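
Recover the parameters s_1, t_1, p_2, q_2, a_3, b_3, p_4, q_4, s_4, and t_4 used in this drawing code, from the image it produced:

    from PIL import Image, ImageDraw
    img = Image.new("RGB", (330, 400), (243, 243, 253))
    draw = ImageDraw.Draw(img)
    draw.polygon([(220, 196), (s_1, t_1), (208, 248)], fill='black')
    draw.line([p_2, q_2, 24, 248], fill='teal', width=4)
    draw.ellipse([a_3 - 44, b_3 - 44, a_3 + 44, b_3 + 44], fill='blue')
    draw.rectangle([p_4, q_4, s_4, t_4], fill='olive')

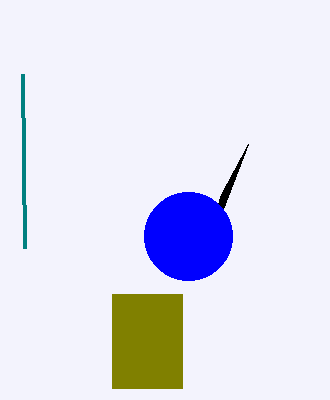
s_1 = 248; t_1 = 144; p_2 = 22; q_2 = 74; a_3 = 188; b_3 = 236; p_4 = 112; q_4 = 294; s_4 = 182; t_4 = 388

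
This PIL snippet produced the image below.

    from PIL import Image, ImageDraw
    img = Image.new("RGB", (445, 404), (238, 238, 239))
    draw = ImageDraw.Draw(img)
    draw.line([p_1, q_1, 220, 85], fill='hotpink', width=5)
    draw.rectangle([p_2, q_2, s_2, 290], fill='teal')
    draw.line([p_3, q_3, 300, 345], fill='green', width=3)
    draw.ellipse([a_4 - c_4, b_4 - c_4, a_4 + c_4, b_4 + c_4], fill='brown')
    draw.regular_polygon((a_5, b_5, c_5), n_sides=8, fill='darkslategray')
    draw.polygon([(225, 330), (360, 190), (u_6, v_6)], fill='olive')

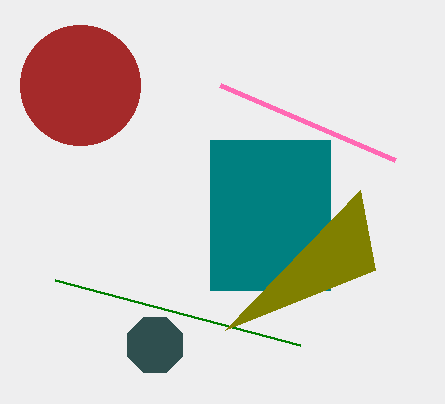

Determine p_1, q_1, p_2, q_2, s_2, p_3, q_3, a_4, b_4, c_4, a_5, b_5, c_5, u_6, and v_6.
p_1 = 395, q_1 = 160, p_2 = 210, q_2 = 140, s_2 = 330, p_3 = 55, q_3 = 280, a_4 = 80, b_4 = 85, c_4 = 60, a_5 = 155, b_5 = 345, c_5 = 30, u_6 = 375, v_6 = 270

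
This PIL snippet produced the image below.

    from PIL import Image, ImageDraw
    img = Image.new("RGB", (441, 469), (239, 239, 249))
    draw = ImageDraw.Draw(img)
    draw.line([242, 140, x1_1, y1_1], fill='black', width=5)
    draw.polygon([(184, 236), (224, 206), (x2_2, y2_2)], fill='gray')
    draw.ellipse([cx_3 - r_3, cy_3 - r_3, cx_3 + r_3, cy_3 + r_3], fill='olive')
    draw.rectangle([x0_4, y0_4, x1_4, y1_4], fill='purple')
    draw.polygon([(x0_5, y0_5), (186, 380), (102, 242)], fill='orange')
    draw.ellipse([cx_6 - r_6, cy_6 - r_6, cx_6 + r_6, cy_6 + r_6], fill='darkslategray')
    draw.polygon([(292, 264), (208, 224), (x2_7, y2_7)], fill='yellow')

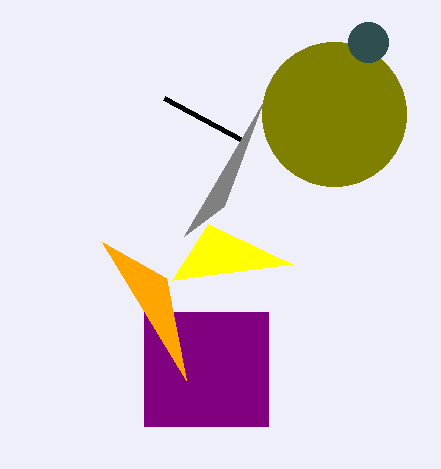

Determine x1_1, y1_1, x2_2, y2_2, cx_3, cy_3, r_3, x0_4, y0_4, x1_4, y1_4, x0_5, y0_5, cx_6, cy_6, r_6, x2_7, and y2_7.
x1_1 = 164
y1_1 = 98
x2_2 = 262
y2_2 = 104
cx_3 = 334
cy_3 = 114
r_3 = 72
x0_4 = 144
y0_4 = 312
x1_4 = 268
y1_4 = 426
x0_5 = 166
y0_5 = 278
cx_6 = 368
cy_6 = 42
r_6 = 20
x2_7 = 172
y2_7 = 280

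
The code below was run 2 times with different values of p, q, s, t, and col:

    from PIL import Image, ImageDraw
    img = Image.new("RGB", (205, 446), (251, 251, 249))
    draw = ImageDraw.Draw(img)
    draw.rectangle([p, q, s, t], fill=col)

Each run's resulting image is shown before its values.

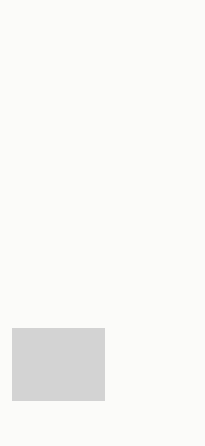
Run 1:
p = 12, q = 328, s = 104, t = 400, col = 'lightgray'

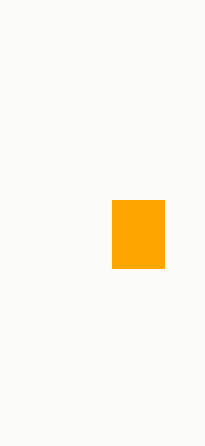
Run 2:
p = 112
q = 200
s = 164
t = 268
col = 'orange'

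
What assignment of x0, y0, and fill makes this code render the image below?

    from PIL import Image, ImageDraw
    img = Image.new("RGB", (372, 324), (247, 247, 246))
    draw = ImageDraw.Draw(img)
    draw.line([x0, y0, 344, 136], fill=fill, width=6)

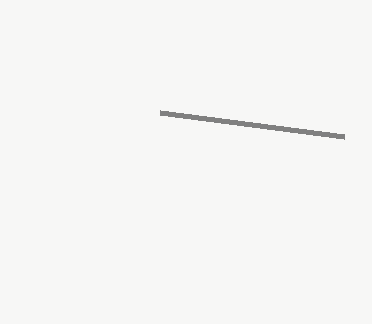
x0 = 160; y0 = 112; fill = 'gray'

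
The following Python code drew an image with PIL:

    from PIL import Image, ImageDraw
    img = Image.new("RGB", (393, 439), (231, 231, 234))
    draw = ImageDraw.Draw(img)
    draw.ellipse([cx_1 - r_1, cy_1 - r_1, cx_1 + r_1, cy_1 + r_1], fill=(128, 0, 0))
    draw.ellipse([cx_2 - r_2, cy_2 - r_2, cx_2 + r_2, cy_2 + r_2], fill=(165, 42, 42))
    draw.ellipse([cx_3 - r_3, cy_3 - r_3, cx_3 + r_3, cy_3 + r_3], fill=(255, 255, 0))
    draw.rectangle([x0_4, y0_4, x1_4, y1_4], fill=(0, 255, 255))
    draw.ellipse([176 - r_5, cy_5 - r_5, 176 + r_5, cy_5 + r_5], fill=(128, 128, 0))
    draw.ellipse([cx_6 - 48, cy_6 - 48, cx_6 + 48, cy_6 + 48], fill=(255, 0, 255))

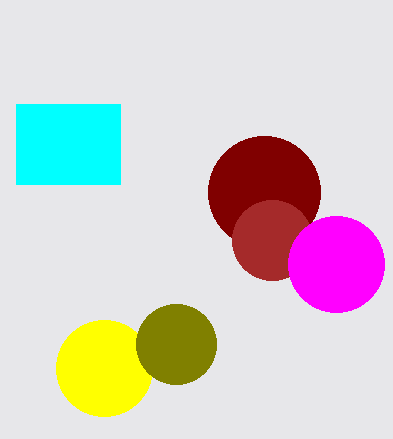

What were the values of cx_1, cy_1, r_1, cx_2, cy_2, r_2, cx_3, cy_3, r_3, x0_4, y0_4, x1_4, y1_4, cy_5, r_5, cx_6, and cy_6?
cx_1 = 264
cy_1 = 192
r_1 = 56
cx_2 = 272
cy_2 = 240
r_2 = 40
cx_3 = 104
cy_3 = 368
r_3 = 48
x0_4 = 16
y0_4 = 104
x1_4 = 120
y1_4 = 184
cy_5 = 344
r_5 = 40
cx_6 = 336
cy_6 = 264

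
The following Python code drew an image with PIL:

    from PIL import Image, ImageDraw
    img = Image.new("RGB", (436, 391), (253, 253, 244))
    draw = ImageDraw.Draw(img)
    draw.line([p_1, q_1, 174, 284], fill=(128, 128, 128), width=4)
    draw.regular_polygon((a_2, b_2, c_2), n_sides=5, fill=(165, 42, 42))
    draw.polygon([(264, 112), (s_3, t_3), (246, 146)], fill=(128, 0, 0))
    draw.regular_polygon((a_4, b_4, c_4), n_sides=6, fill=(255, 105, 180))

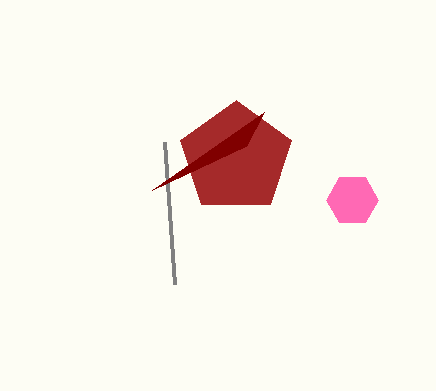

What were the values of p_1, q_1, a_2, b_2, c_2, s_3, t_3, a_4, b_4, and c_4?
p_1 = 164; q_1 = 142; a_2 = 236; b_2 = 158; c_2 = 58; s_3 = 152; t_3 = 190; a_4 = 352; b_4 = 200; c_4 = 26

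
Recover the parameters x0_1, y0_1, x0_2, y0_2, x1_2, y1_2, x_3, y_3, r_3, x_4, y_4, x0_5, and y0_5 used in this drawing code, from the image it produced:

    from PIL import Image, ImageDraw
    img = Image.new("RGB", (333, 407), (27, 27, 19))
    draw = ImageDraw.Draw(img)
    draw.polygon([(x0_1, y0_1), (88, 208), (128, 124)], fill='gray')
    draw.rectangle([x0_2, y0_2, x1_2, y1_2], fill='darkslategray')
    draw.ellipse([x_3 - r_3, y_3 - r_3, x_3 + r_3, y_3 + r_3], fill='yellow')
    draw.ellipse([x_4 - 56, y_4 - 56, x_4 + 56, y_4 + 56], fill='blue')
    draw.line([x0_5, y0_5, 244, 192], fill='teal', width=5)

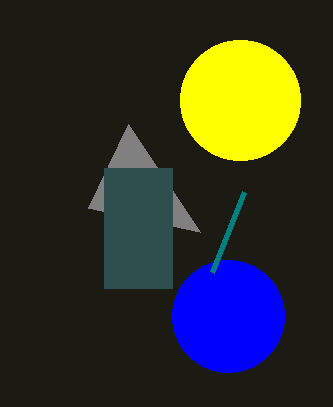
x0_1 = 200; y0_1 = 232; x0_2 = 104; y0_2 = 168; x1_2 = 172; y1_2 = 288; x_3 = 240; y_3 = 100; r_3 = 60; x_4 = 228; y_4 = 316; x0_5 = 212; y0_5 = 272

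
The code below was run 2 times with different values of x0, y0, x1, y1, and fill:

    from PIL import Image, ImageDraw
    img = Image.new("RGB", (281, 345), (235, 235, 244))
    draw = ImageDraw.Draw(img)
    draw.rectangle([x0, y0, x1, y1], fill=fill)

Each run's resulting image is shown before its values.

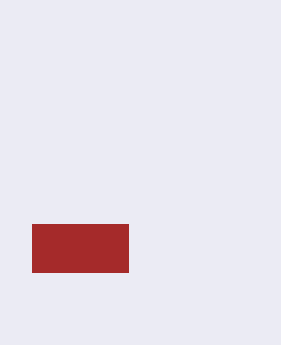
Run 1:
x0 = 32, y0 = 224, x1 = 128, y1 = 272, fill = 'brown'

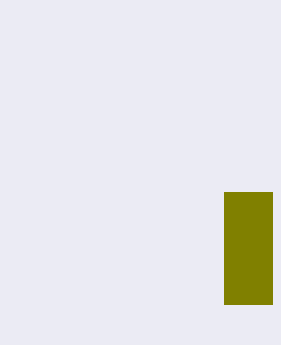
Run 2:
x0 = 224
y0 = 192
x1 = 272
y1 = 304
fill = 'olive'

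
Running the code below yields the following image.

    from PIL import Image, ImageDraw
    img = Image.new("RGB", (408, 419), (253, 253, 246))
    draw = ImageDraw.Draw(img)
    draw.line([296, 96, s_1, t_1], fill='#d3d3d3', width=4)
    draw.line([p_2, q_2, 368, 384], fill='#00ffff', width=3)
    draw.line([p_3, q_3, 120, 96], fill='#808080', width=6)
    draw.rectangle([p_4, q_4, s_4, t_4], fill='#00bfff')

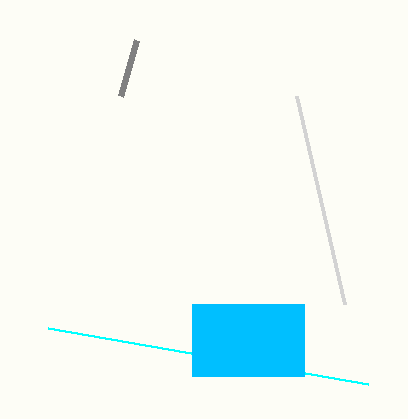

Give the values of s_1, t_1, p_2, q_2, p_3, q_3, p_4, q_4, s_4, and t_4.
s_1 = 344; t_1 = 304; p_2 = 48; q_2 = 328; p_3 = 136; q_3 = 40; p_4 = 192; q_4 = 304; s_4 = 304; t_4 = 376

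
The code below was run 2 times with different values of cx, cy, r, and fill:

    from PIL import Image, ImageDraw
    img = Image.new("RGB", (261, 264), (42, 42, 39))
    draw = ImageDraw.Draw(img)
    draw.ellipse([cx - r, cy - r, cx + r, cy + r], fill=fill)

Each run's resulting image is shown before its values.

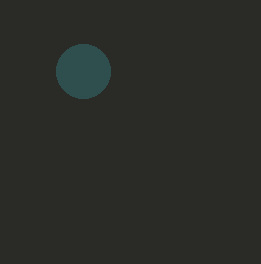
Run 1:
cx = 83, cy = 71, r = 27, fill = 'darkslategray'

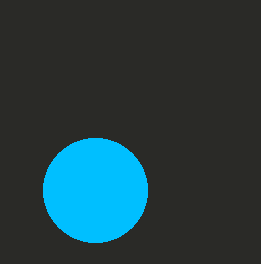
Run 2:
cx = 95
cy = 190
r = 52
fill = 'deepskyblue'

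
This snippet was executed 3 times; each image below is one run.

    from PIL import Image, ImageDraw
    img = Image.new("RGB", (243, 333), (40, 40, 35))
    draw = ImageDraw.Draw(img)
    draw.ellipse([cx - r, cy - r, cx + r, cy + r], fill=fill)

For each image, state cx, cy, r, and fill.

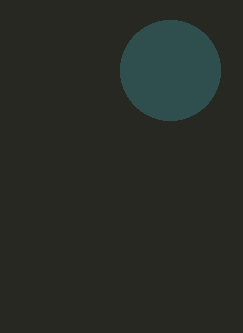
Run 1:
cx = 170
cy = 70
r = 50
fill = 'darkslategray'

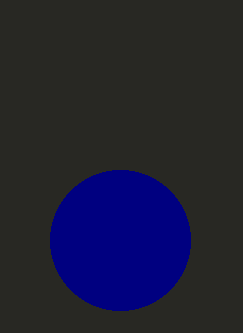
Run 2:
cx = 120, cy = 240, r = 70, fill = 'navy'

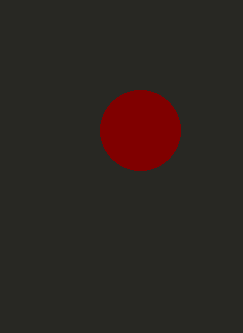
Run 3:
cx = 140, cy = 130, r = 40, fill = 'maroon'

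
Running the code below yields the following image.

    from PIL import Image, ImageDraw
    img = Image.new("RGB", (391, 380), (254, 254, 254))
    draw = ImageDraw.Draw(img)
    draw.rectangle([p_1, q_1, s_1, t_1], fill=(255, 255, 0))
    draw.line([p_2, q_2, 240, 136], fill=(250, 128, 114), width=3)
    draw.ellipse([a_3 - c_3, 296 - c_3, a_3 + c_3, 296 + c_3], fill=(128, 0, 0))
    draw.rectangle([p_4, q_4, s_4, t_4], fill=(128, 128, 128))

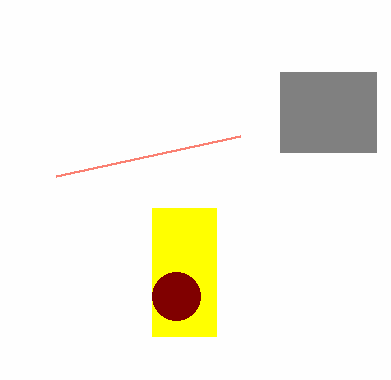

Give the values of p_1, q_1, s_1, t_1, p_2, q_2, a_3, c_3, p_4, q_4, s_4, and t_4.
p_1 = 152
q_1 = 208
s_1 = 216
t_1 = 336
p_2 = 56
q_2 = 176
a_3 = 176
c_3 = 24
p_4 = 280
q_4 = 72
s_4 = 376
t_4 = 152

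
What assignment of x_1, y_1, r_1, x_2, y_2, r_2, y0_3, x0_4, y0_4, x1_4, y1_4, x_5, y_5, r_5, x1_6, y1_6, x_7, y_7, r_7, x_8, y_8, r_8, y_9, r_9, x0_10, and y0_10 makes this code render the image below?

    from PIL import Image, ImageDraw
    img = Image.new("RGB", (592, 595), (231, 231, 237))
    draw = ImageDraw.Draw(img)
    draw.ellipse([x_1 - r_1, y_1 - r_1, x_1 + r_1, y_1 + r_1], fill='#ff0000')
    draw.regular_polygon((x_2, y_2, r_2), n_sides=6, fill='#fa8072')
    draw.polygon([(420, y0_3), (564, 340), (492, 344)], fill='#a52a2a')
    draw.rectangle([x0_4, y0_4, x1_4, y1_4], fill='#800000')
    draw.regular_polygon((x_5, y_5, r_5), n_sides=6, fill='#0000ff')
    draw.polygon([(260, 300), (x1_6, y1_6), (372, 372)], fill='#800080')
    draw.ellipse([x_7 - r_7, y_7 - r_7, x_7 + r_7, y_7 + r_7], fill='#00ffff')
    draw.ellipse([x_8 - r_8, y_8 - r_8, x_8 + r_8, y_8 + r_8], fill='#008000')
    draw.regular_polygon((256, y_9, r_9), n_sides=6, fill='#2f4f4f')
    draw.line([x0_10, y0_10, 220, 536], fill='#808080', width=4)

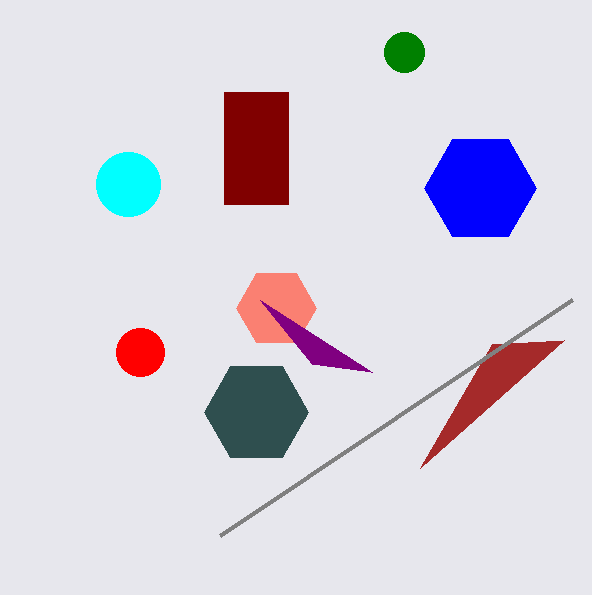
x_1 = 140, y_1 = 352, r_1 = 24, x_2 = 276, y_2 = 308, r_2 = 40, y0_3 = 468, x0_4 = 224, y0_4 = 92, x1_4 = 288, y1_4 = 204, x_5 = 480, y_5 = 188, r_5 = 56, x1_6 = 312, y1_6 = 364, x_7 = 128, y_7 = 184, r_7 = 32, x_8 = 404, y_8 = 52, r_8 = 20, y_9 = 412, r_9 = 52, x0_10 = 572, y0_10 = 300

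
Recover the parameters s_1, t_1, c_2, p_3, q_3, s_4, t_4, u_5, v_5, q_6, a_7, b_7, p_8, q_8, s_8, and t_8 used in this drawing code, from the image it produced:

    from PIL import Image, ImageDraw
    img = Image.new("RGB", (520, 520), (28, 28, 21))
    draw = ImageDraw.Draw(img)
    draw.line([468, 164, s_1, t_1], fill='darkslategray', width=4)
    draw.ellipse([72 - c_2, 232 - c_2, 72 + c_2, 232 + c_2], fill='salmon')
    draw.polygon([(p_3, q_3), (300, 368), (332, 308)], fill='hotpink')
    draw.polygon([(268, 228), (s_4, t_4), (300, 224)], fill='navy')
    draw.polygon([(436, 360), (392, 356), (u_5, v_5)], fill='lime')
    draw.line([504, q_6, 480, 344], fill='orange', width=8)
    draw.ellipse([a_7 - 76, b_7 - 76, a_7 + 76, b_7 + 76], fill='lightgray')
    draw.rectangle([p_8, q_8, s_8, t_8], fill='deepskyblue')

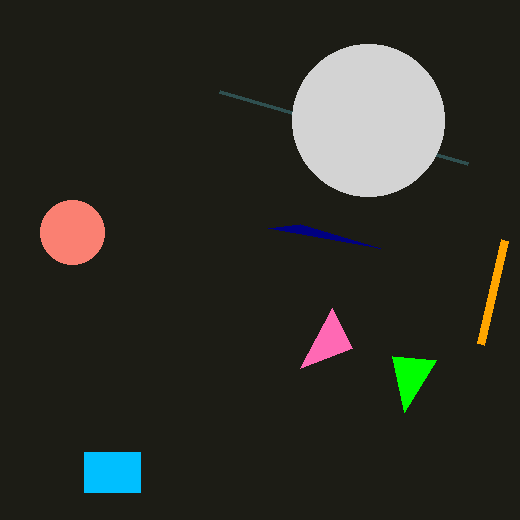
s_1 = 220, t_1 = 92, c_2 = 32, p_3 = 352, q_3 = 348, s_4 = 380, t_4 = 248, u_5 = 404, v_5 = 412, q_6 = 240, a_7 = 368, b_7 = 120, p_8 = 84, q_8 = 452, s_8 = 140, t_8 = 492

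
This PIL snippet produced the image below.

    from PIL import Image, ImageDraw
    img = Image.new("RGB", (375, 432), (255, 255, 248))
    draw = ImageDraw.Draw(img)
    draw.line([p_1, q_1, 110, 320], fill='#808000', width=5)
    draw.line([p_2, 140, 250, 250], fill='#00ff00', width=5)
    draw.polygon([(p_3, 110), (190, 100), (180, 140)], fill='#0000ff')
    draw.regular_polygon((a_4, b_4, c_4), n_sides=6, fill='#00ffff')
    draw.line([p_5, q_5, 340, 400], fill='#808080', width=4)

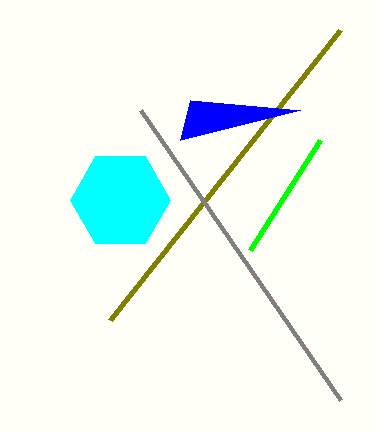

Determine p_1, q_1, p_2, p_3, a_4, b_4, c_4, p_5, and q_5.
p_1 = 340
q_1 = 30
p_2 = 320
p_3 = 300
a_4 = 120
b_4 = 200
c_4 = 50
p_5 = 140
q_5 = 110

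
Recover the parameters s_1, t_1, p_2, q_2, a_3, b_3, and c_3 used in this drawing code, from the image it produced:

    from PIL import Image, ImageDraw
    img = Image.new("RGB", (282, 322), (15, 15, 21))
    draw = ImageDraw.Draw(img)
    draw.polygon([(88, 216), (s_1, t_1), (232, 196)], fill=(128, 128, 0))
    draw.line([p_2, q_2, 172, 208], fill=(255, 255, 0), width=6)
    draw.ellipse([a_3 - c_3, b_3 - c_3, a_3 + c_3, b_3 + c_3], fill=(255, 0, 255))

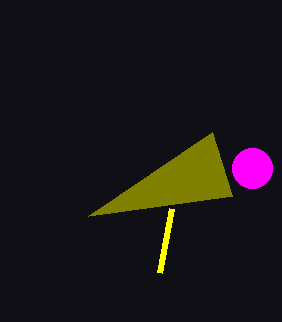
s_1 = 212, t_1 = 132, p_2 = 160, q_2 = 272, a_3 = 252, b_3 = 168, c_3 = 20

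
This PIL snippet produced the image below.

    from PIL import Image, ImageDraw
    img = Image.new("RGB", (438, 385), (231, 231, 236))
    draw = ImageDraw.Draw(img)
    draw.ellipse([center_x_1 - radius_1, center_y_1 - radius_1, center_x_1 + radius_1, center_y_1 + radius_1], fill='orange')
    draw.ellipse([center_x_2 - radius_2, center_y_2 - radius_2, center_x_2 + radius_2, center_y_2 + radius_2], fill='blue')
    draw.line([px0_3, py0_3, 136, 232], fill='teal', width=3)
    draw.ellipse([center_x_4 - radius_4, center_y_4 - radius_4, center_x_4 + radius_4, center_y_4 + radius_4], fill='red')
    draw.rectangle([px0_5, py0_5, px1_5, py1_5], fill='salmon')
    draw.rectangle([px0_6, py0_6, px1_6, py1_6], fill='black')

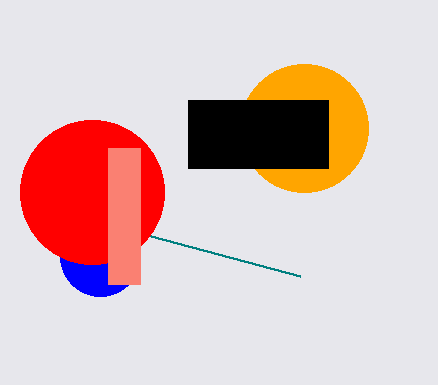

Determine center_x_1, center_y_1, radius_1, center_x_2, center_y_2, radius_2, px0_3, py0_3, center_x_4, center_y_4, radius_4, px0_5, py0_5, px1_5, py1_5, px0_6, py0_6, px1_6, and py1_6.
center_x_1 = 304
center_y_1 = 128
radius_1 = 64
center_x_2 = 100
center_y_2 = 256
radius_2 = 40
px0_3 = 300
py0_3 = 276
center_x_4 = 92
center_y_4 = 192
radius_4 = 72
px0_5 = 108
py0_5 = 148
px1_5 = 140
py1_5 = 284
px0_6 = 188
py0_6 = 100
px1_6 = 328
py1_6 = 168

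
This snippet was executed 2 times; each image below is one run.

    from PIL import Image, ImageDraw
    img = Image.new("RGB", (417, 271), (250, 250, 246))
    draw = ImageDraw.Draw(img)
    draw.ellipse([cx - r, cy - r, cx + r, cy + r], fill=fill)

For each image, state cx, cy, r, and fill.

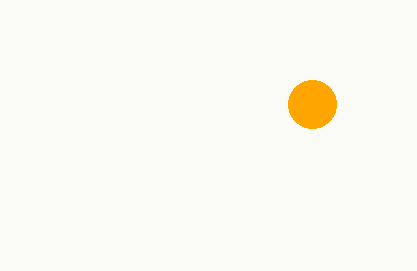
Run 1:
cx = 312, cy = 104, r = 24, fill = 'orange'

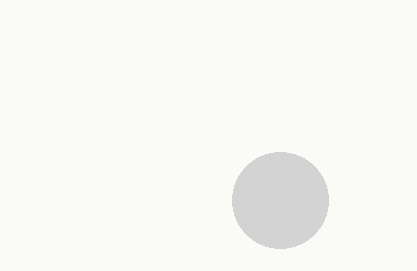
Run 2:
cx = 280
cy = 200
r = 48
fill = 'lightgray'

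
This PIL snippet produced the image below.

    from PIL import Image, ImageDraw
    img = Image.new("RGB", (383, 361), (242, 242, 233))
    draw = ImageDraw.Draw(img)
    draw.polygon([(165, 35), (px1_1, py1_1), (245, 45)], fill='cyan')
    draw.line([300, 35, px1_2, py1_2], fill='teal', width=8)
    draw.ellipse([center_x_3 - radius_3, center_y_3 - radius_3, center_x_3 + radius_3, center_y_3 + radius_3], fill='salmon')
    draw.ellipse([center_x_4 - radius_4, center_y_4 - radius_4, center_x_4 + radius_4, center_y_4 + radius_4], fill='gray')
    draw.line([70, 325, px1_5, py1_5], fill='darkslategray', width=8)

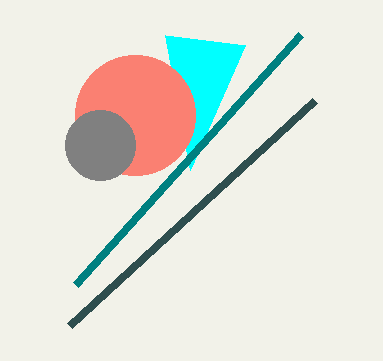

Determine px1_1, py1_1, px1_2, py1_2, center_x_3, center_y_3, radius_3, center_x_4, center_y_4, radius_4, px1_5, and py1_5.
px1_1 = 190, py1_1 = 170, px1_2 = 75, py1_2 = 285, center_x_3 = 135, center_y_3 = 115, radius_3 = 60, center_x_4 = 100, center_y_4 = 145, radius_4 = 35, px1_5 = 315, py1_5 = 100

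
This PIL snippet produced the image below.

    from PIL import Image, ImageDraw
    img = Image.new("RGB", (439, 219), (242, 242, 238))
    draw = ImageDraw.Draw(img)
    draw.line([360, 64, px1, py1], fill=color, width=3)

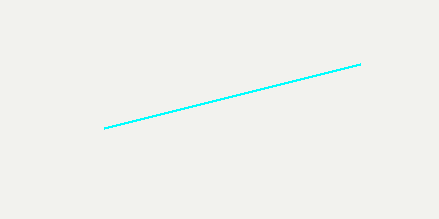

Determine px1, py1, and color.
px1 = 104, py1 = 128, color = 'cyan'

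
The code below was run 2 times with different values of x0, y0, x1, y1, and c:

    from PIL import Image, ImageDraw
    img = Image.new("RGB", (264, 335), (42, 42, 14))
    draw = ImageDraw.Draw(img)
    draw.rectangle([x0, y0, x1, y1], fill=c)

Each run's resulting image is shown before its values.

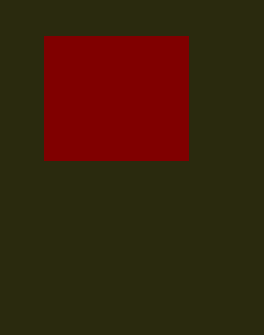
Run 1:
x0 = 44
y0 = 36
x1 = 188
y1 = 160
c = 'maroon'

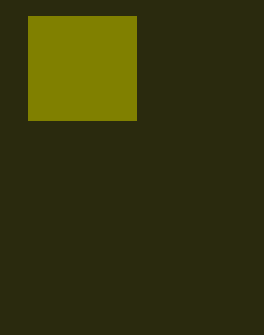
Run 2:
x0 = 28, y0 = 16, x1 = 136, y1 = 120, c = 'olive'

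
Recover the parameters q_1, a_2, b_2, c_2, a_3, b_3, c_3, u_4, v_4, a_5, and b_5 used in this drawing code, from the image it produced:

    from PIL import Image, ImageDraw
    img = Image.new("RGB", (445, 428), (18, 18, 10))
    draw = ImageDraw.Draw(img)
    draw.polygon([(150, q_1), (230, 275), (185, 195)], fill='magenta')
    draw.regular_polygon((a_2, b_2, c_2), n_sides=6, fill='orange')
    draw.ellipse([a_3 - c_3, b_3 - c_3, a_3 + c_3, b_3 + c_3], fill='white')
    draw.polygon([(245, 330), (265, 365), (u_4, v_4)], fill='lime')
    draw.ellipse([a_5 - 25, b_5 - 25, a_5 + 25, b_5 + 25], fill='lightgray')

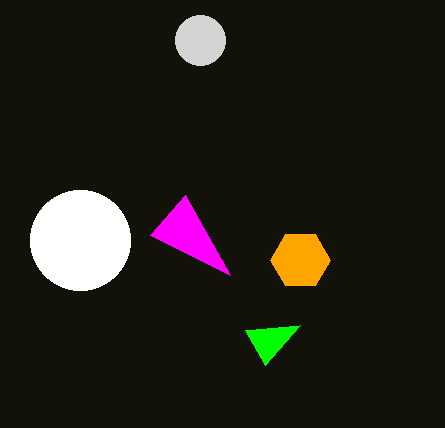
q_1 = 235, a_2 = 300, b_2 = 260, c_2 = 30, a_3 = 80, b_3 = 240, c_3 = 50, u_4 = 300, v_4 = 325, a_5 = 200, b_5 = 40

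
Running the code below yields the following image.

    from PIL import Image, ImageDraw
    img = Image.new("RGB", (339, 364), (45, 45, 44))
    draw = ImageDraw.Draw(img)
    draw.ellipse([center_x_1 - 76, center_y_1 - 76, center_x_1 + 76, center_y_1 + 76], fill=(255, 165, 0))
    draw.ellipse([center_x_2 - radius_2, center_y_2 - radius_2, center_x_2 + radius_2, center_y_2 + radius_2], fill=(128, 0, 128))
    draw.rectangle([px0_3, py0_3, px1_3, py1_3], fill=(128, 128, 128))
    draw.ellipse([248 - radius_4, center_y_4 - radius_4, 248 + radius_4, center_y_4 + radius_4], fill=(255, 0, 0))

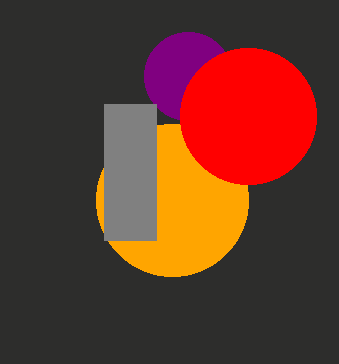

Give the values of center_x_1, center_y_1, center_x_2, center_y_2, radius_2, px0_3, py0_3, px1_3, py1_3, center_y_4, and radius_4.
center_x_1 = 172
center_y_1 = 200
center_x_2 = 188
center_y_2 = 76
radius_2 = 44
px0_3 = 104
py0_3 = 104
px1_3 = 156
py1_3 = 240
center_y_4 = 116
radius_4 = 68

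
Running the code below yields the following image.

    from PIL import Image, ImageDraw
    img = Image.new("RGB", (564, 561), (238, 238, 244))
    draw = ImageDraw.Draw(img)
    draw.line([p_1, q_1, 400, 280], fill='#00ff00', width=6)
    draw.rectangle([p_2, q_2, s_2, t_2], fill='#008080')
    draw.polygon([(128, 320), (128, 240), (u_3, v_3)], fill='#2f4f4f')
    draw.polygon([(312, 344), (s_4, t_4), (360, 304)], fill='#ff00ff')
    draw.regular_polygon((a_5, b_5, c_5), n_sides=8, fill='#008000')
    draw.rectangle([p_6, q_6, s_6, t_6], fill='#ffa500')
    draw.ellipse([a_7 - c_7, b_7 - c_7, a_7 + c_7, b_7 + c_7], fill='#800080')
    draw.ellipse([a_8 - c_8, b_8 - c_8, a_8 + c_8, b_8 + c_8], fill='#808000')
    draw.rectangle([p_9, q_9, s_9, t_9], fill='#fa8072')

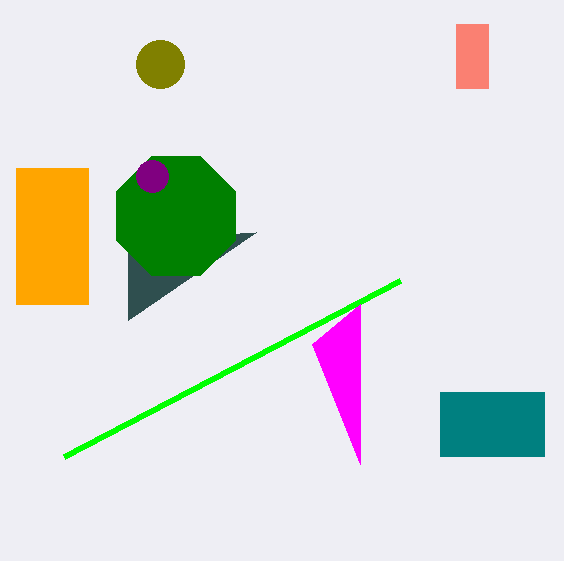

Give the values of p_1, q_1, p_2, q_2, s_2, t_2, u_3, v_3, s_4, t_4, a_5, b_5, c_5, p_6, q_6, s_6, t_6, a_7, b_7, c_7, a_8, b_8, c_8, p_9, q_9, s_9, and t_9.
p_1 = 64
q_1 = 456
p_2 = 440
q_2 = 392
s_2 = 544
t_2 = 456
u_3 = 256
v_3 = 232
s_4 = 360
t_4 = 464
a_5 = 176
b_5 = 216
c_5 = 64
p_6 = 16
q_6 = 168
s_6 = 88
t_6 = 304
a_7 = 152
b_7 = 176
c_7 = 16
a_8 = 160
b_8 = 64
c_8 = 24
p_9 = 456
q_9 = 24
s_9 = 488
t_9 = 88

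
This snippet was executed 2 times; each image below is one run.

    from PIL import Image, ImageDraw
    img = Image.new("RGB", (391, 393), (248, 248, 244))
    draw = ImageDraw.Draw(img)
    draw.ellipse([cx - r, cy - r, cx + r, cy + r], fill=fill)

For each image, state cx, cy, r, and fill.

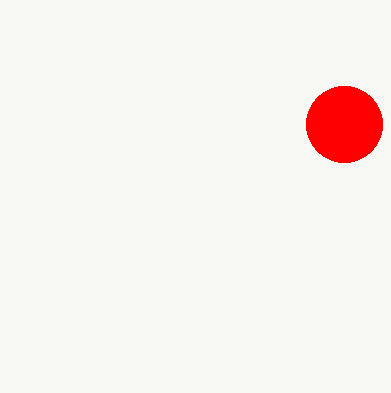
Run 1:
cx = 344, cy = 124, r = 38, fill = 'red'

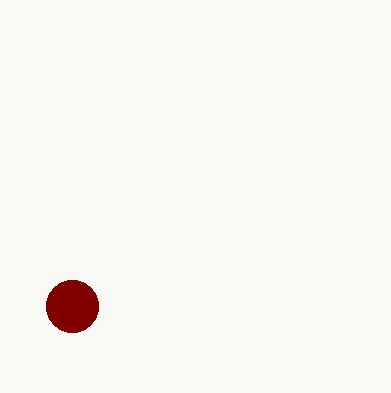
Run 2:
cx = 72
cy = 306
r = 26
fill = 'maroon'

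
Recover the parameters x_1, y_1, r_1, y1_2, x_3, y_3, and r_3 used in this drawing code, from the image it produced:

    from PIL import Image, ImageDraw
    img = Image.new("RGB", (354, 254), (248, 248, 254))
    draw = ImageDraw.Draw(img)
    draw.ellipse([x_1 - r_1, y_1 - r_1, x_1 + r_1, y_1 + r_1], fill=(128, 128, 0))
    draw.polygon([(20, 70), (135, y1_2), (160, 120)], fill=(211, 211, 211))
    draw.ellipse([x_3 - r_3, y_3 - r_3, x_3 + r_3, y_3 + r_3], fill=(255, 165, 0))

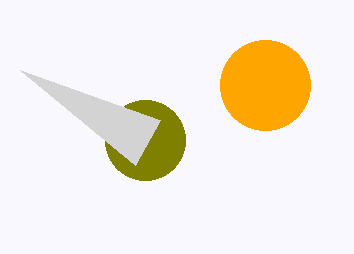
x_1 = 145
y_1 = 140
r_1 = 40
y1_2 = 165
x_3 = 265
y_3 = 85
r_3 = 45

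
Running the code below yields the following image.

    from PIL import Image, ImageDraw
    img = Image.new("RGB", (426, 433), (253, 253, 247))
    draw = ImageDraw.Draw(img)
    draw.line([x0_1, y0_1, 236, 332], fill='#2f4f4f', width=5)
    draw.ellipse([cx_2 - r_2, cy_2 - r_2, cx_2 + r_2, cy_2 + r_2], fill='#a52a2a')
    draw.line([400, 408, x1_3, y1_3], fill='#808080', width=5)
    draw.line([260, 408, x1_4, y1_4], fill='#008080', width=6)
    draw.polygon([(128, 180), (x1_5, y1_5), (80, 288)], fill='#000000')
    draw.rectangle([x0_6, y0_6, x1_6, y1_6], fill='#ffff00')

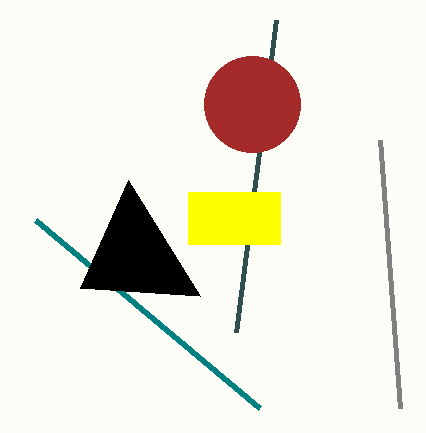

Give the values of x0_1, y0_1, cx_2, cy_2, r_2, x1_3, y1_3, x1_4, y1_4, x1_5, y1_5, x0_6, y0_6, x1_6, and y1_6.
x0_1 = 276, y0_1 = 20, cx_2 = 252, cy_2 = 104, r_2 = 48, x1_3 = 380, y1_3 = 140, x1_4 = 36, y1_4 = 220, x1_5 = 200, y1_5 = 296, x0_6 = 188, y0_6 = 192, x1_6 = 280, y1_6 = 244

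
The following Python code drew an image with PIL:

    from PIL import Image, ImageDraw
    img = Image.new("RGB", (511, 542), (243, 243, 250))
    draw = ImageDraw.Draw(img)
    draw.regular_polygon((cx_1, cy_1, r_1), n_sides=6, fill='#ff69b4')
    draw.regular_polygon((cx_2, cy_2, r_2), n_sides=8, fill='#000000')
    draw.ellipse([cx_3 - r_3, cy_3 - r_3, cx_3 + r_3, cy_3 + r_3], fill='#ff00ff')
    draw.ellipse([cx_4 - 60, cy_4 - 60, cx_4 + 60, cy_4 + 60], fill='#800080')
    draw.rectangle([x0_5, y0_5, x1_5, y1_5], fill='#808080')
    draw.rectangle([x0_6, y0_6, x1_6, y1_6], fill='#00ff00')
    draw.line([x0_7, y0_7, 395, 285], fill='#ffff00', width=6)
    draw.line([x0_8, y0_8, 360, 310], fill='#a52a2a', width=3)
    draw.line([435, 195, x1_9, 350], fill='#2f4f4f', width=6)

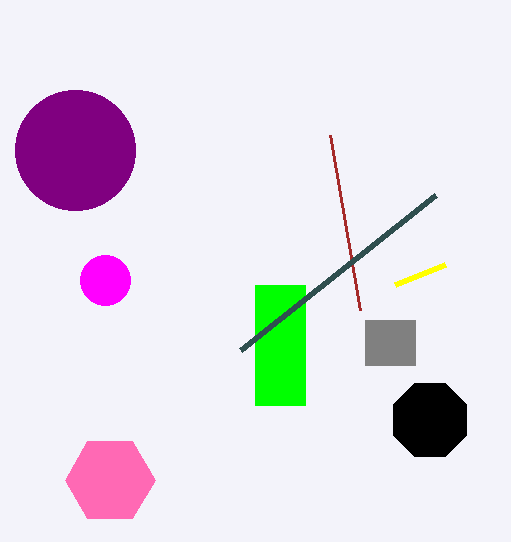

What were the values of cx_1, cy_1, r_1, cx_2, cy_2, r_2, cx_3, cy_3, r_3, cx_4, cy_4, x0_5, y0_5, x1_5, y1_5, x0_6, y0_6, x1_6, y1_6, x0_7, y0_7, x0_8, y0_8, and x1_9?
cx_1 = 110; cy_1 = 480; r_1 = 45; cx_2 = 430; cy_2 = 420; r_2 = 40; cx_3 = 105; cy_3 = 280; r_3 = 25; cx_4 = 75; cy_4 = 150; x0_5 = 365; y0_5 = 320; x1_5 = 415; y1_5 = 365; x0_6 = 255; y0_6 = 285; x1_6 = 305; y1_6 = 405; x0_7 = 445; y0_7 = 265; x0_8 = 330; y0_8 = 135; x1_9 = 240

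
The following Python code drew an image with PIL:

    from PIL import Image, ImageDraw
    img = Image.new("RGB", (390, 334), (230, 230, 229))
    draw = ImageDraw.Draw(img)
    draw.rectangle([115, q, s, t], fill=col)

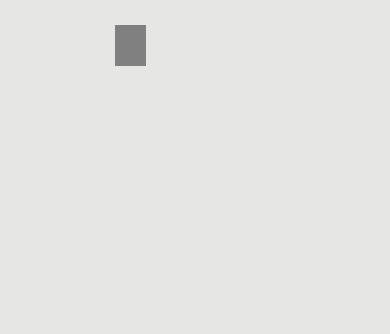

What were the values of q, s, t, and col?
q = 25, s = 145, t = 65, col = 'gray'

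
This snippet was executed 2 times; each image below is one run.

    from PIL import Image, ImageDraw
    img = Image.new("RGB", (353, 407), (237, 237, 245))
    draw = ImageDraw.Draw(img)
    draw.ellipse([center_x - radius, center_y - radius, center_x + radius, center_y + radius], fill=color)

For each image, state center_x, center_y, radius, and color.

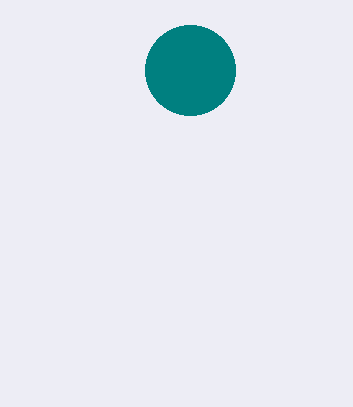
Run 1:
center_x = 190; center_y = 70; radius = 45; color = 'teal'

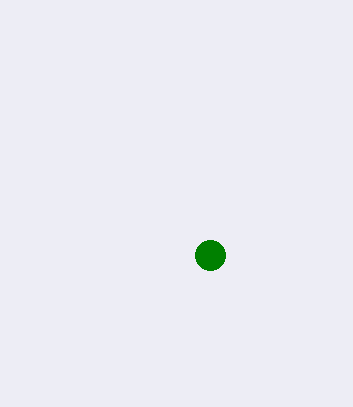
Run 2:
center_x = 210, center_y = 255, radius = 15, color = 'green'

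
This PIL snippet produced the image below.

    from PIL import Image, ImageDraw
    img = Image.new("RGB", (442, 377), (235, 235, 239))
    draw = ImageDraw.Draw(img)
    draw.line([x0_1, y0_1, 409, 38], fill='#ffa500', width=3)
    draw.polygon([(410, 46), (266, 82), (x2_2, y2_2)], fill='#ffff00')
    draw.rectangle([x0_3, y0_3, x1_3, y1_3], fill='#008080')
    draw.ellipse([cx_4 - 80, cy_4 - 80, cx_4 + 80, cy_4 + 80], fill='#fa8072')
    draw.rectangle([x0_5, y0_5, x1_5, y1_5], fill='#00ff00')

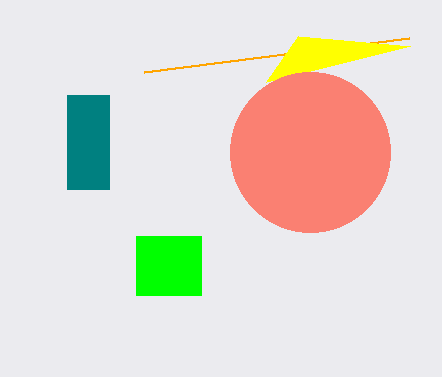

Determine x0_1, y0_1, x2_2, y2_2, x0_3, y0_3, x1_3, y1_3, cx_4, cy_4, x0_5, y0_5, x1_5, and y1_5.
x0_1 = 144
y0_1 = 72
x2_2 = 298
y2_2 = 36
x0_3 = 67
y0_3 = 95
x1_3 = 109
y1_3 = 189
cx_4 = 310
cy_4 = 152
x0_5 = 136
y0_5 = 236
x1_5 = 201
y1_5 = 295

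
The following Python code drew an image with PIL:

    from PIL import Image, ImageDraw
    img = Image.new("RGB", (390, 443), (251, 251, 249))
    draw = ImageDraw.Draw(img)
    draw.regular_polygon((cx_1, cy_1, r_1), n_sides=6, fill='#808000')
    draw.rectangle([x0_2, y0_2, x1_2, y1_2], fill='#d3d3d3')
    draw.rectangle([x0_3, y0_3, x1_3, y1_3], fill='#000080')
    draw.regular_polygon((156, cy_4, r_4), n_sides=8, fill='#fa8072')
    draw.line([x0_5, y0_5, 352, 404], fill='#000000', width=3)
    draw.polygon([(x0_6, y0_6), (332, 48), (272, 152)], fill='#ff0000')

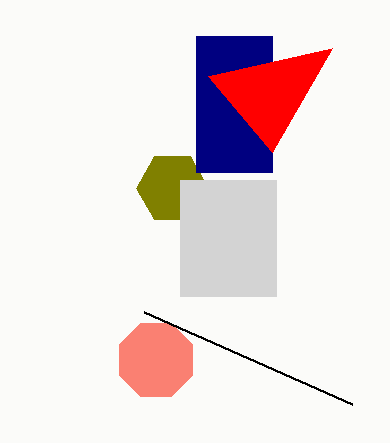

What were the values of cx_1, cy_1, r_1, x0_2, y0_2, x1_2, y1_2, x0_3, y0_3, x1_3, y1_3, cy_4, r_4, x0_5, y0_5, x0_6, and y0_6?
cx_1 = 172, cy_1 = 188, r_1 = 36, x0_2 = 180, y0_2 = 180, x1_2 = 276, y1_2 = 296, x0_3 = 196, y0_3 = 36, x1_3 = 272, y1_3 = 172, cy_4 = 360, r_4 = 40, x0_5 = 144, y0_5 = 312, x0_6 = 208, y0_6 = 76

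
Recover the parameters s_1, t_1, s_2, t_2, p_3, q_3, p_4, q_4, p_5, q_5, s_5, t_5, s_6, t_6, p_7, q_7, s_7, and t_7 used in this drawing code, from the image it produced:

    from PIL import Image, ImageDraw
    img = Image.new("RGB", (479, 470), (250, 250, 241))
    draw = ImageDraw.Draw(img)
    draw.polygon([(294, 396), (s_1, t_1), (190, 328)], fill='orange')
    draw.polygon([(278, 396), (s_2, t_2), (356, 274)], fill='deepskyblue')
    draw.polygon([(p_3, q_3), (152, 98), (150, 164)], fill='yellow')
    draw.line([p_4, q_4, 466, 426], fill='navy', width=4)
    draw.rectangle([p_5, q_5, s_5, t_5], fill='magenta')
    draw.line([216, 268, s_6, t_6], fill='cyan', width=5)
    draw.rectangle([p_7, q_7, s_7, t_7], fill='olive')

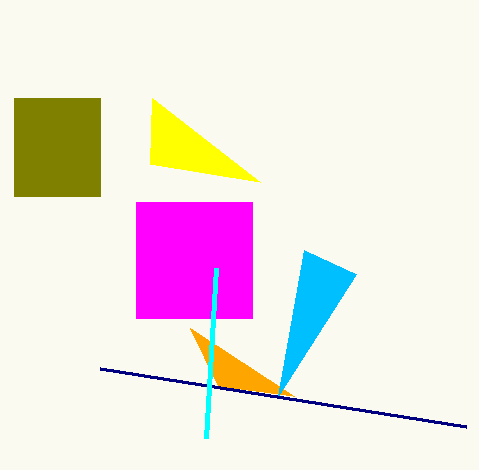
s_1 = 218; t_1 = 386; s_2 = 304; t_2 = 250; p_3 = 260; q_3 = 182; p_4 = 100; q_4 = 368; p_5 = 136; q_5 = 202; s_5 = 252; t_5 = 318; s_6 = 206; t_6 = 438; p_7 = 14; q_7 = 98; s_7 = 100; t_7 = 196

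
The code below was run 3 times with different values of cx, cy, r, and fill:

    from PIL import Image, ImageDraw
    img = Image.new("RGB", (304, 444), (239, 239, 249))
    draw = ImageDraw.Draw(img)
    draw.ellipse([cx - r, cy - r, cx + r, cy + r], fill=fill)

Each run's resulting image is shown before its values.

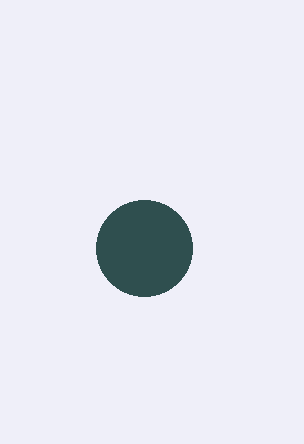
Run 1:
cx = 144; cy = 248; r = 48; fill = 'darkslategray'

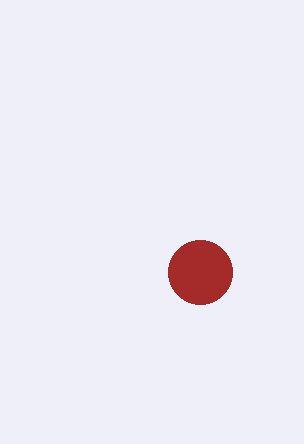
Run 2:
cx = 200, cy = 272, r = 32, fill = 'brown'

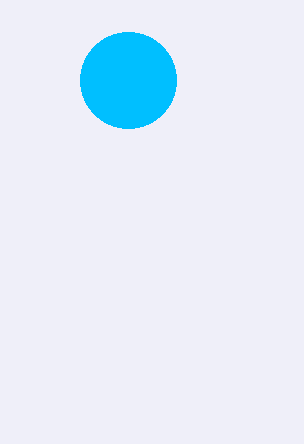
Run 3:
cx = 128, cy = 80, r = 48, fill = 'deepskyblue'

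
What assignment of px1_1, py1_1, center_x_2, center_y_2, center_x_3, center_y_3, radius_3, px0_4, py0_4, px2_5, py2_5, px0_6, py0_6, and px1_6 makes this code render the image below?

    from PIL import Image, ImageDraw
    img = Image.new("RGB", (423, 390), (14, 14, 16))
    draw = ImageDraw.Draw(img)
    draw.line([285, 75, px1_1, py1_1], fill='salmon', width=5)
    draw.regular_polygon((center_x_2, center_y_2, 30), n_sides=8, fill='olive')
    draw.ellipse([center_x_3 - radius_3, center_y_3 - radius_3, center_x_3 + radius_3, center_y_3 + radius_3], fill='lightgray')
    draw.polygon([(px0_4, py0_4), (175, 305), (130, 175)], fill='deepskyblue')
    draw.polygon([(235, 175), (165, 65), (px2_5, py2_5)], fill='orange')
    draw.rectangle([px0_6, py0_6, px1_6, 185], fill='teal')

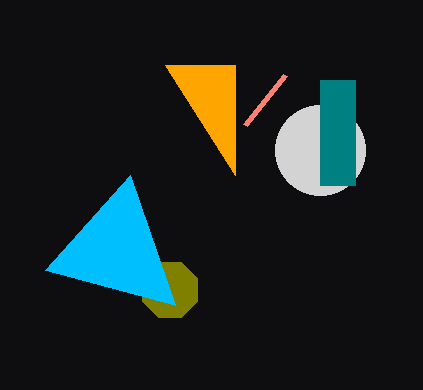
px1_1 = 245, py1_1 = 125, center_x_2 = 170, center_y_2 = 290, center_x_3 = 320, center_y_3 = 150, radius_3 = 45, px0_4 = 45, py0_4 = 270, px2_5 = 235, py2_5 = 65, px0_6 = 320, py0_6 = 80, px1_6 = 355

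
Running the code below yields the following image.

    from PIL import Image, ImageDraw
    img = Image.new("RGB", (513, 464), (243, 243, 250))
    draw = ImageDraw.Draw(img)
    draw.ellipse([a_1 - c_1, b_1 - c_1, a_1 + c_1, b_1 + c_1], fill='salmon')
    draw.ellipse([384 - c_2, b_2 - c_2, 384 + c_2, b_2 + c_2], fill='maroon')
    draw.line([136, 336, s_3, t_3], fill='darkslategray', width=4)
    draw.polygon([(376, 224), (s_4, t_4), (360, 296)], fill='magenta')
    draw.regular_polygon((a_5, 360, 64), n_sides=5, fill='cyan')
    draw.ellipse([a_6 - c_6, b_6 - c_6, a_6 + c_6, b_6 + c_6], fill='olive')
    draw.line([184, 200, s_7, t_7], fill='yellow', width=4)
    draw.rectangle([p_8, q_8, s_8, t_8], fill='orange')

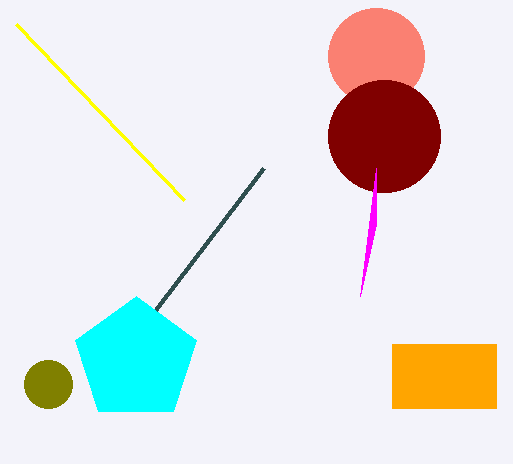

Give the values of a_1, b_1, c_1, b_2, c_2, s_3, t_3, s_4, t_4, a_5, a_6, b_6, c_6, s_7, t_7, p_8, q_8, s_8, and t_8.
a_1 = 376; b_1 = 56; c_1 = 48; b_2 = 136; c_2 = 56; s_3 = 264; t_3 = 168; s_4 = 376; t_4 = 168; a_5 = 136; a_6 = 48; b_6 = 384; c_6 = 24; s_7 = 16; t_7 = 24; p_8 = 392; q_8 = 344; s_8 = 496; t_8 = 408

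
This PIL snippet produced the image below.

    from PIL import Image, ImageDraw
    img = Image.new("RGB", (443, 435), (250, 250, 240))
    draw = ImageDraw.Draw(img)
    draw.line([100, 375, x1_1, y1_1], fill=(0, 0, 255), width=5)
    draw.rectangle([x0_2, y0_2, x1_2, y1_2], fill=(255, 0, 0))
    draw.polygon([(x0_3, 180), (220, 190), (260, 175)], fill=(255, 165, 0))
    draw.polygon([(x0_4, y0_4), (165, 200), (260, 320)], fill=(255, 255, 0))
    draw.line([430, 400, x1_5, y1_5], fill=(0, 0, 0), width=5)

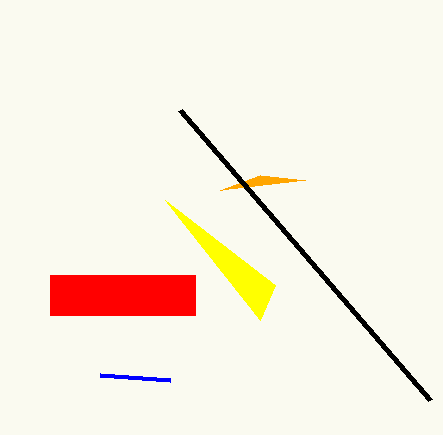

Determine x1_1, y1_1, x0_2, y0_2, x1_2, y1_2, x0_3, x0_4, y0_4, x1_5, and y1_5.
x1_1 = 170, y1_1 = 380, x0_2 = 50, y0_2 = 275, x1_2 = 195, y1_2 = 315, x0_3 = 305, x0_4 = 275, y0_4 = 285, x1_5 = 180, y1_5 = 110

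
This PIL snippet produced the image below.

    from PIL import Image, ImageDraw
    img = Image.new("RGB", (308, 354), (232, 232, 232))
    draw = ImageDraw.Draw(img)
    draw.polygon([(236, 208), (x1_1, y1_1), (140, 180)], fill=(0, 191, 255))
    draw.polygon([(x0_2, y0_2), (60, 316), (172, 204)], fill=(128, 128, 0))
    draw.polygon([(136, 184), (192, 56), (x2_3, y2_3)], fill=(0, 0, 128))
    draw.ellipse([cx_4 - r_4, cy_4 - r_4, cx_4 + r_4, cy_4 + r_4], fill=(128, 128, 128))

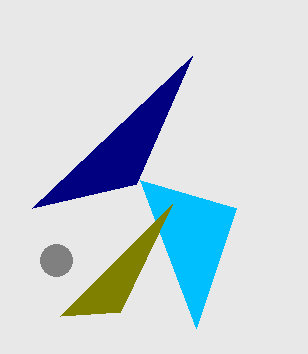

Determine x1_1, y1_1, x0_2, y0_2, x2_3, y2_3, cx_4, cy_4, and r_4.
x1_1 = 196
y1_1 = 328
x0_2 = 120
y0_2 = 312
x2_3 = 32
y2_3 = 208
cx_4 = 56
cy_4 = 260
r_4 = 16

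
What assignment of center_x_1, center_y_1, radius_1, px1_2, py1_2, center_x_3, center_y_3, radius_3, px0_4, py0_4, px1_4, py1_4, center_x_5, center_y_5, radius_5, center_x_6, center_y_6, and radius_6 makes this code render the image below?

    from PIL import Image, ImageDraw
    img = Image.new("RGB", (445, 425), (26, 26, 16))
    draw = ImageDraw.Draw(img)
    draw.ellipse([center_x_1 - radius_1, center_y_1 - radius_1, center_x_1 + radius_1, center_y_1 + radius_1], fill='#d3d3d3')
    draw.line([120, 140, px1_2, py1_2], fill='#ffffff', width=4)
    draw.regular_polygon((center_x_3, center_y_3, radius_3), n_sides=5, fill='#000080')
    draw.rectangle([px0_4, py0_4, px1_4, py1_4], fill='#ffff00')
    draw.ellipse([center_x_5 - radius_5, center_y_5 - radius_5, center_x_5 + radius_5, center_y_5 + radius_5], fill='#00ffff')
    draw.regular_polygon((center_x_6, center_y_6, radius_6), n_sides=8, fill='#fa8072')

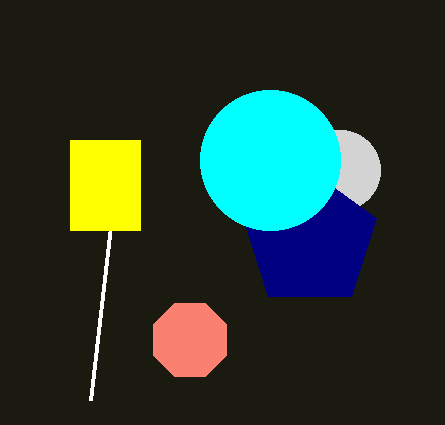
center_x_1 = 340; center_y_1 = 170; radius_1 = 40; px1_2 = 90; py1_2 = 400; center_x_3 = 310; center_y_3 = 240; radius_3 = 70; px0_4 = 70; py0_4 = 140; px1_4 = 140; py1_4 = 230; center_x_5 = 270; center_y_5 = 160; radius_5 = 70; center_x_6 = 190; center_y_6 = 340; radius_6 = 40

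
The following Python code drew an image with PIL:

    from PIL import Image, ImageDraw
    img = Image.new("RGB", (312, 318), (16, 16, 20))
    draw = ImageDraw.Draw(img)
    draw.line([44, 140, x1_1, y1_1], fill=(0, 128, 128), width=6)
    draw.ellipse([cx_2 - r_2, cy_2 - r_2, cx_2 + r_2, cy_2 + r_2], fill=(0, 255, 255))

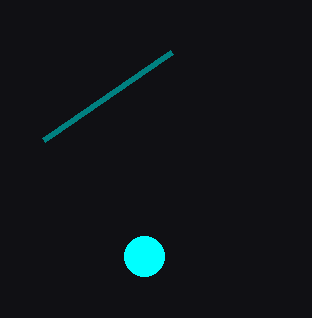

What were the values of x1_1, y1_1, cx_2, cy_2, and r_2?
x1_1 = 172; y1_1 = 52; cx_2 = 144; cy_2 = 256; r_2 = 20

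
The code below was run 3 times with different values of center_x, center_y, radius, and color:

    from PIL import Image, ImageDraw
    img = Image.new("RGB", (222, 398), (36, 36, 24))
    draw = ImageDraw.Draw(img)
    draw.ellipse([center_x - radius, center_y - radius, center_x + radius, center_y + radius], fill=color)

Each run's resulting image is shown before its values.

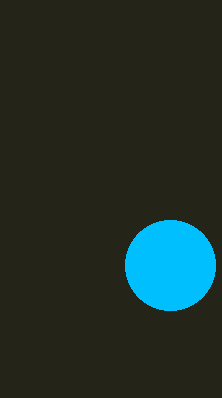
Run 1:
center_x = 170, center_y = 265, radius = 45, color = 'deepskyblue'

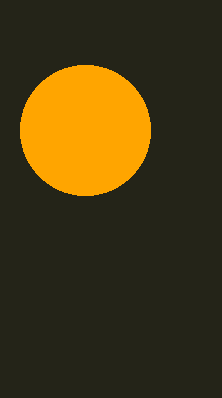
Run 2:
center_x = 85; center_y = 130; radius = 65; color = 'orange'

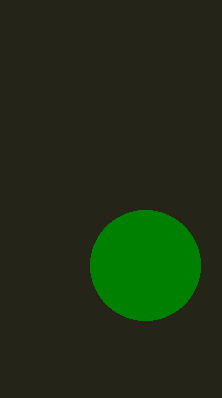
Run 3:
center_x = 145
center_y = 265
radius = 55
color = 'green'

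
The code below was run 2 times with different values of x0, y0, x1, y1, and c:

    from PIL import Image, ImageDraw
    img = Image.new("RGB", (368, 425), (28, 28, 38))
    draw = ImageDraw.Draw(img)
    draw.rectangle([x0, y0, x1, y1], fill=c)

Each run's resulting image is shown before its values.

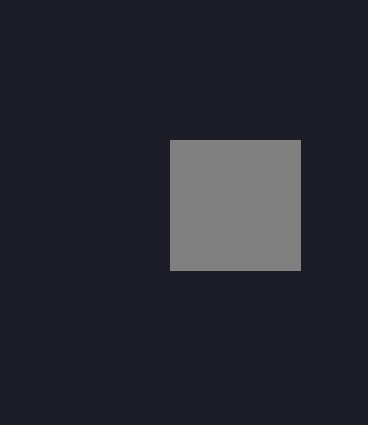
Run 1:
x0 = 170, y0 = 140, x1 = 300, y1 = 270, c = 'gray'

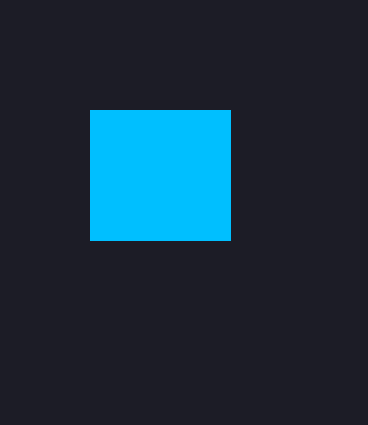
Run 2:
x0 = 90; y0 = 110; x1 = 230; y1 = 240; c = 'deepskyblue'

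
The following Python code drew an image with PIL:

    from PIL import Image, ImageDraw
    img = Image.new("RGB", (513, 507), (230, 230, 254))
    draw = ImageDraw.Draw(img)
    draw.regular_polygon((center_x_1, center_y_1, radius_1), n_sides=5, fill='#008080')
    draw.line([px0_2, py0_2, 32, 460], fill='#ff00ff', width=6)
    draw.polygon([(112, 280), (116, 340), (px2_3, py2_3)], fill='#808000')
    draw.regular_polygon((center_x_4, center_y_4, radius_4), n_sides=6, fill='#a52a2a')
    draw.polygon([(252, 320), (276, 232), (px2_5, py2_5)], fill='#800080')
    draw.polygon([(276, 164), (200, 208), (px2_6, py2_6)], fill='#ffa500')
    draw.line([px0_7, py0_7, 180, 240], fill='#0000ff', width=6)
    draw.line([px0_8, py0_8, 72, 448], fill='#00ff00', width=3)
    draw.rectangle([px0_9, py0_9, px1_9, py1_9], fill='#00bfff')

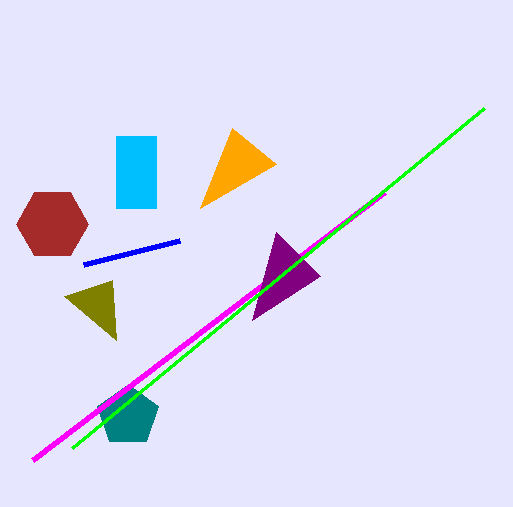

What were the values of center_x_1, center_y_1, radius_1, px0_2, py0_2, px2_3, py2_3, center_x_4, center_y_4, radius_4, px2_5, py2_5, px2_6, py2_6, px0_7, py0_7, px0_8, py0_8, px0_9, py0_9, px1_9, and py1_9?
center_x_1 = 128; center_y_1 = 416; radius_1 = 32; px0_2 = 384; py0_2 = 192; px2_3 = 64; py2_3 = 296; center_x_4 = 52; center_y_4 = 224; radius_4 = 36; px2_5 = 320; py2_5 = 276; px2_6 = 232; py2_6 = 128; px0_7 = 84; py0_7 = 264; px0_8 = 484; py0_8 = 108; px0_9 = 116; py0_9 = 136; px1_9 = 156; py1_9 = 208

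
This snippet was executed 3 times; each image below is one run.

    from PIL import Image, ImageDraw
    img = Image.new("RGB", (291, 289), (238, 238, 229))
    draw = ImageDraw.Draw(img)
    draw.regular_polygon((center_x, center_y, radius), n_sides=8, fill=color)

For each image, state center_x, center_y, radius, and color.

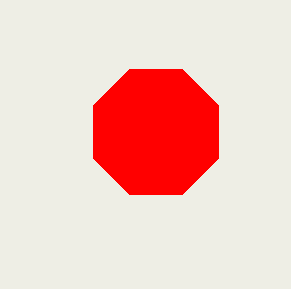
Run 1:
center_x = 156; center_y = 132; radius = 68; color = 'red'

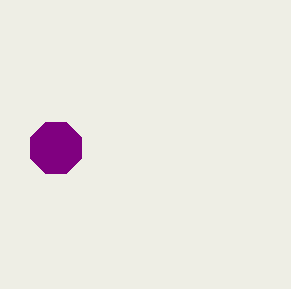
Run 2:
center_x = 56
center_y = 148
radius = 28
color = 'purple'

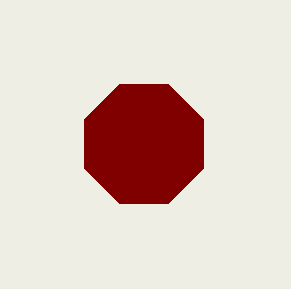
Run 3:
center_x = 144
center_y = 144
radius = 64
color = 'maroon'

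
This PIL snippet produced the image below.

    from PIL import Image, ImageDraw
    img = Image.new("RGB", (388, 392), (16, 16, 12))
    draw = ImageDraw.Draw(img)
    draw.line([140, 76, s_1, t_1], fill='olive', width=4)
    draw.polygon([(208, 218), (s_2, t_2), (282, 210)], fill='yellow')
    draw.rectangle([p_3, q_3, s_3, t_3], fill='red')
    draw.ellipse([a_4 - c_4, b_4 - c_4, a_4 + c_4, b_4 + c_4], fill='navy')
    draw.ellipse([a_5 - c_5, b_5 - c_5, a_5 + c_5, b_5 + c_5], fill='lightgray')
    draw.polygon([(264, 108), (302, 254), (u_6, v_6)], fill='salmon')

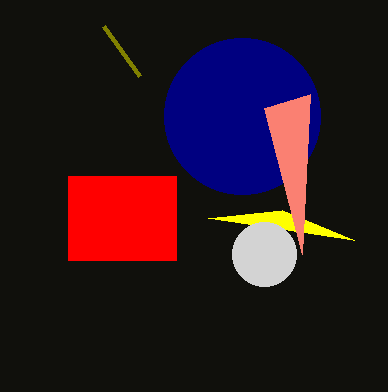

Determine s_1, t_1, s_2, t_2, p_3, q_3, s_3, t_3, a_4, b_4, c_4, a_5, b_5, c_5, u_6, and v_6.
s_1 = 104
t_1 = 26
s_2 = 354
t_2 = 240
p_3 = 68
q_3 = 176
s_3 = 176
t_3 = 260
a_4 = 242
b_4 = 116
c_4 = 78
a_5 = 264
b_5 = 254
c_5 = 32
u_6 = 310
v_6 = 94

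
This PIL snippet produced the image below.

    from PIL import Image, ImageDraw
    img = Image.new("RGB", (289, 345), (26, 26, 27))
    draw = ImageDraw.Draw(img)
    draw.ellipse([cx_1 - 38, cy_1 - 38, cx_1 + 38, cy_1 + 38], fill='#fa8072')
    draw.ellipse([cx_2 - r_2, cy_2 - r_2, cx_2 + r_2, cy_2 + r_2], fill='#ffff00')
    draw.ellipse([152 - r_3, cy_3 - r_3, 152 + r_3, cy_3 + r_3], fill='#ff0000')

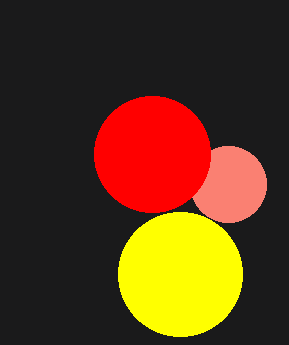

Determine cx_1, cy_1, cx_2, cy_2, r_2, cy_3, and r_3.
cx_1 = 228
cy_1 = 184
cx_2 = 180
cy_2 = 274
r_2 = 62
cy_3 = 154
r_3 = 58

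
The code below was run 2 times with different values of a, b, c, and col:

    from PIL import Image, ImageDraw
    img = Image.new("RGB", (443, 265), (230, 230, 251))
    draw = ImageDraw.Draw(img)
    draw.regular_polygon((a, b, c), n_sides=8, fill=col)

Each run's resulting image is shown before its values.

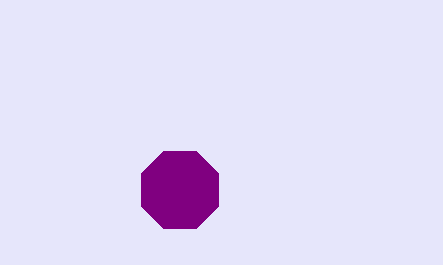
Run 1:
a = 180; b = 190; c = 42; col = 'purple'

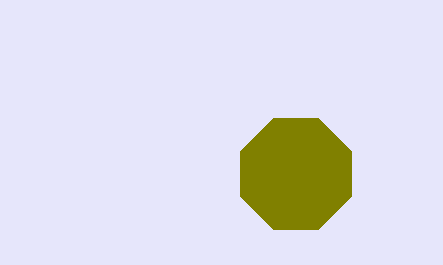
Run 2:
a = 296; b = 174; c = 60; col = 'olive'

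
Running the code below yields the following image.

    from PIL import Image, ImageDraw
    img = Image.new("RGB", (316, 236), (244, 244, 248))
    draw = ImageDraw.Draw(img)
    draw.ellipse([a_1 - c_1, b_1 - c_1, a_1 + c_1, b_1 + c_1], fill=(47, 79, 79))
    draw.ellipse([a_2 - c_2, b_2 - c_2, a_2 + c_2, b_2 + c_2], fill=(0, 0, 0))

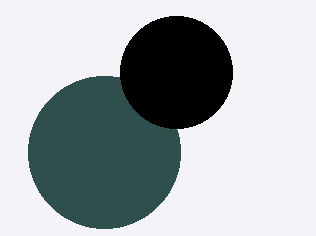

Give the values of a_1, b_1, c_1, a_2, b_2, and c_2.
a_1 = 104; b_1 = 152; c_1 = 76; a_2 = 176; b_2 = 72; c_2 = 56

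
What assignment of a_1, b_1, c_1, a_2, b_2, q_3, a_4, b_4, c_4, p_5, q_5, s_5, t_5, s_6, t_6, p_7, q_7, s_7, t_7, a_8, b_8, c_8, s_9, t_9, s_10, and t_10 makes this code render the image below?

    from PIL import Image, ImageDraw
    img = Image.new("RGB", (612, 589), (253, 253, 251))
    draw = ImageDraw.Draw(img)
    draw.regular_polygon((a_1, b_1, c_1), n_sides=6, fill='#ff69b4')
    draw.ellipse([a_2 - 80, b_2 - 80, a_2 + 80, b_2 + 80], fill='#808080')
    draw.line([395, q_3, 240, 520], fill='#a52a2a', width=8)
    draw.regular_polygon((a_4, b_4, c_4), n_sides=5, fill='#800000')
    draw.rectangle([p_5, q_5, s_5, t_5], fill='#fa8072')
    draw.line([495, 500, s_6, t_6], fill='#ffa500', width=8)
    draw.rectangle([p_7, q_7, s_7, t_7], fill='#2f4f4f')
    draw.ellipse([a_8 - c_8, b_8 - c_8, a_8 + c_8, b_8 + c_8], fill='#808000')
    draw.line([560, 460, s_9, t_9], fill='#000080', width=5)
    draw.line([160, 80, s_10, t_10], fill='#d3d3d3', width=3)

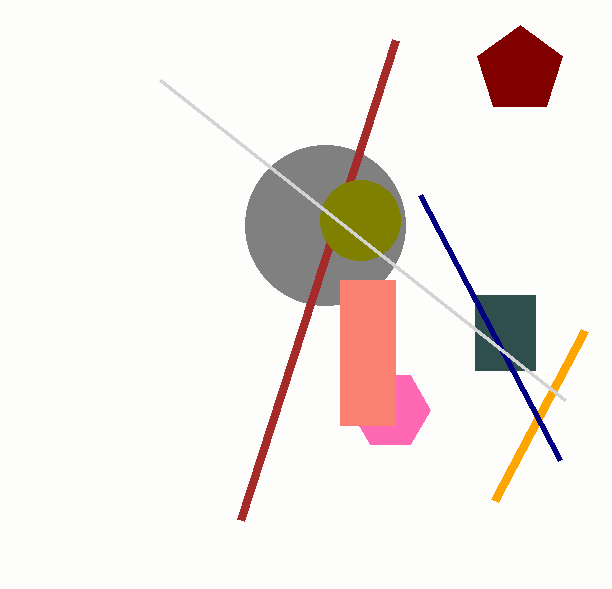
a_1 = 390, b_1 = 410, c_1 = 40, a_2 = 325, b_2 = 225, q_3 = 40, a_4 = 520, b_4 = 70, c_4 = 45, p_5 = 340, q_5 = 280, s_5 = 395, t_5 = 425, s_6 = 585, t_6 = 330, p_7 = 475, q_7 = 295, s_7 = 535, t_7 = 370, a_8 = 360, b_8 = 220, c_8 = 40, s_9 = 420, t_9 = 195, s_10 = 565, t_10 = 400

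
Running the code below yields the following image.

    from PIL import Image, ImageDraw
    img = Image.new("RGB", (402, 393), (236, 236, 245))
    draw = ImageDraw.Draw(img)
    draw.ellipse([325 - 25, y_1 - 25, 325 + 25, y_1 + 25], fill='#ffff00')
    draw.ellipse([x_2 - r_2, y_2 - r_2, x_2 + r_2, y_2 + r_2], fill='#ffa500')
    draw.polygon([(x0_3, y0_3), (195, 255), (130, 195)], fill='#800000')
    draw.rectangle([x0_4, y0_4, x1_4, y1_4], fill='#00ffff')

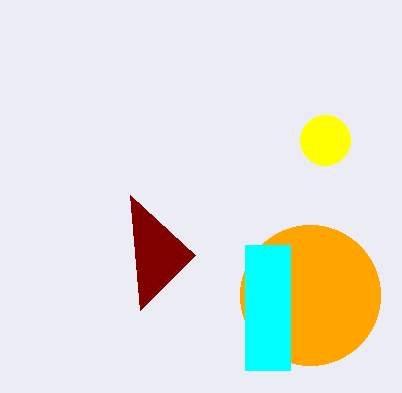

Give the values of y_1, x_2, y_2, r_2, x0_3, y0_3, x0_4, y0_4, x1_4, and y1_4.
y_1 = 140, x_2 = 310, y_2 = 295, r_2 = 70, x0_3 = 140, y0_3 = 310, x0_4 = 245, y0_4 = 245, x1_4 = 290, y1_4 = 370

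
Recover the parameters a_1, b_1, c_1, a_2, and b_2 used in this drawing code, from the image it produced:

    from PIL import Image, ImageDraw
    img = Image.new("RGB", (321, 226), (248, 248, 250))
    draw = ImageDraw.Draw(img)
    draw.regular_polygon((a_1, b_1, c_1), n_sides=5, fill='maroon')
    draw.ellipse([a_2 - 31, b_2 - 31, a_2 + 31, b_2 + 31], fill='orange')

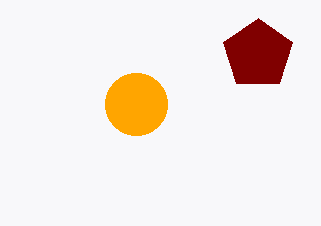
a_1 = 258
b_1 = 54
c_1 = 36
a_2 = 136
b_2 = 104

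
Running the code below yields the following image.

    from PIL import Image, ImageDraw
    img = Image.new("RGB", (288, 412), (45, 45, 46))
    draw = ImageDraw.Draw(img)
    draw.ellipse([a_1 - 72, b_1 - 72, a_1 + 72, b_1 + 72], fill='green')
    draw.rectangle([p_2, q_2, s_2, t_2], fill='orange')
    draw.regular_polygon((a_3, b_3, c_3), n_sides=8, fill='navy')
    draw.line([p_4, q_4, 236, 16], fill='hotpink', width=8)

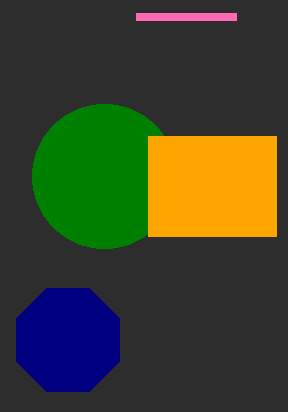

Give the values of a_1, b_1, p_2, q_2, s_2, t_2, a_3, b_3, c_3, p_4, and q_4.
a_1 = 104; b_1 = 176; p_2 = 148; q_2 = 136; s_2 = 276; t_2 = 236; a_3 = 68; b_3 = 340; c_3 = 56; p_4 = 136; q_4 = 16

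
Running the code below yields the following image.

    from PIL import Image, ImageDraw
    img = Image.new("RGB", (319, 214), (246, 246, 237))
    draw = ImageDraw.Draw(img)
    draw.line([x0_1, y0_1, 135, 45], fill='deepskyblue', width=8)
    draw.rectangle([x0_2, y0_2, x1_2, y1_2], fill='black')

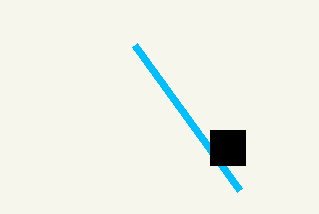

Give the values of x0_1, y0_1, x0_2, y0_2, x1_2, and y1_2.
x0_1 = 240; y0_1 = 190; x0_2 = 210; y0_2 = 130; x1_2 = 245; y1_2 = 165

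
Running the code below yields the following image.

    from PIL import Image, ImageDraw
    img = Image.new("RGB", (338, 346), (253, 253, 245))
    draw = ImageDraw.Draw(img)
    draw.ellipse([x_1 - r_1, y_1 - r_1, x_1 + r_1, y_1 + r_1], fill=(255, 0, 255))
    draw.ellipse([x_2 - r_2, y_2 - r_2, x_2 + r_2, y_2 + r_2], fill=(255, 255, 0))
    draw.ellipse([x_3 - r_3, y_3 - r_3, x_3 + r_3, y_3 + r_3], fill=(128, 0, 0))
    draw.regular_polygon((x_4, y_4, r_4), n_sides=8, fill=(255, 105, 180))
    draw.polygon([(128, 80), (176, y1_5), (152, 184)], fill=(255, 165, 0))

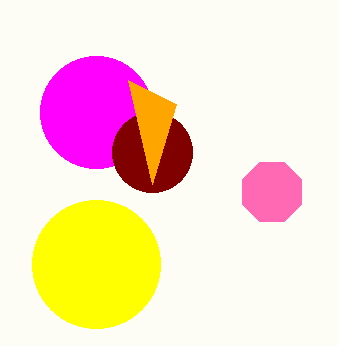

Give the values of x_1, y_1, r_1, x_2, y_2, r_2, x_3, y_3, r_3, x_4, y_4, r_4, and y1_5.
x_1 = 96; y_1 = 112; r_1 = 56; x_2 = 96; y_2 = 264; r_2 = 64; x_3 = 152; y_3 = 152; r_3 = 40; x_4 = 272; y_4 = 192; r_4 = 32; y1_5 = 104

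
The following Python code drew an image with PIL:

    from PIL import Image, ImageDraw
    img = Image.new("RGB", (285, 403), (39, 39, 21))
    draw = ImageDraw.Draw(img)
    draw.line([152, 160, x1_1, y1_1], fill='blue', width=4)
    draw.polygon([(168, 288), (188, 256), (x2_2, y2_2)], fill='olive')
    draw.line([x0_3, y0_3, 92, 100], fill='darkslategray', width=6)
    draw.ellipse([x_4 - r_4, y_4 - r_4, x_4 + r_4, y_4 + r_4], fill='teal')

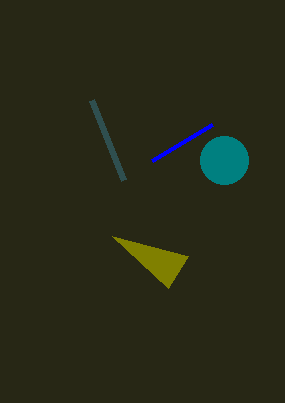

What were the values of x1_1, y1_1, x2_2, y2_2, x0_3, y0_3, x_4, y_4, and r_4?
x1_1 = 212
y1_1 = 124
x2_2 = 112
y2_2 = 236
x0_3 = 124
y0_3 = 180
x_4 = 224
y_4 = 160
r_4 = 24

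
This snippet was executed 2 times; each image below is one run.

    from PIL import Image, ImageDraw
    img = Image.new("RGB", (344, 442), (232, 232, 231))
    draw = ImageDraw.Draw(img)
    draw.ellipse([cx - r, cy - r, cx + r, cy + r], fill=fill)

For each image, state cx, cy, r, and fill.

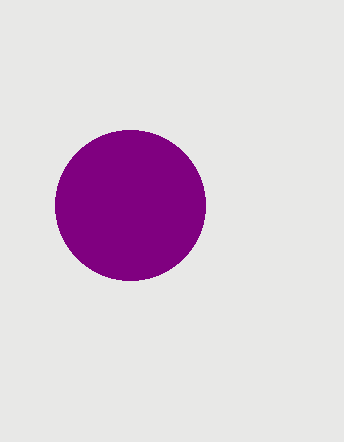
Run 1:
cx = 130, cy = 205, r = 75, fill = 'purple'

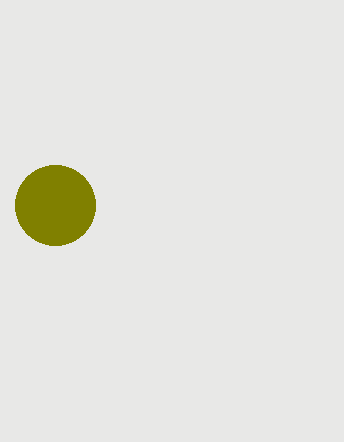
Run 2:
cx = 55; cy = 205; r = 40; fill = 'olive'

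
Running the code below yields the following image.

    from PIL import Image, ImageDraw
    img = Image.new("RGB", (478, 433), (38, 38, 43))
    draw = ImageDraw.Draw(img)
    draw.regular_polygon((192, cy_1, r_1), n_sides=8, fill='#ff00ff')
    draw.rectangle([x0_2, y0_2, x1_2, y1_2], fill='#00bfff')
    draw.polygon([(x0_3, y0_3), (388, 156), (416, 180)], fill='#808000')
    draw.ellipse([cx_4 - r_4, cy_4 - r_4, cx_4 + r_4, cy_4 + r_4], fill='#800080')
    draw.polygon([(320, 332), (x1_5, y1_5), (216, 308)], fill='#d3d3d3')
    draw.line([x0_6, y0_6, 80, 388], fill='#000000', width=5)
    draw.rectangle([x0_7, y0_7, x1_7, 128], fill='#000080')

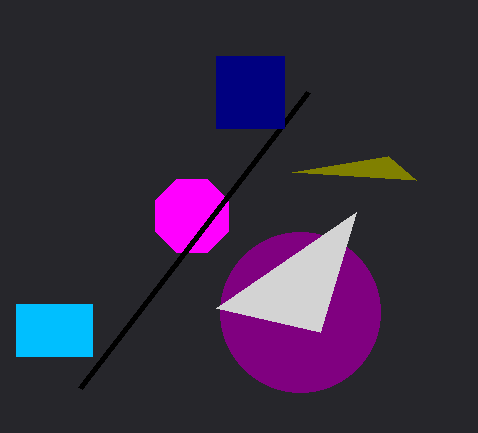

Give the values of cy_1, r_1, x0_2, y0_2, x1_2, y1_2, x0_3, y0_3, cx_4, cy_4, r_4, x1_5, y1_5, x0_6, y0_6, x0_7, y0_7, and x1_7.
cy_1 = 216; r_1 = 40; x0_2 = 16; y0_2 = 304; x1_2 = 92; y1_2 = 356; x0_3 = 292; y0_3 = 172; cx_4 = 300; cy_4 = 312; r_4 = 80; x1_5 = 356; y1_5 = 212; x0_6 = 308; y0_6 = 92; x0_7 = 216; y0_7 = 56; x1_7 = 284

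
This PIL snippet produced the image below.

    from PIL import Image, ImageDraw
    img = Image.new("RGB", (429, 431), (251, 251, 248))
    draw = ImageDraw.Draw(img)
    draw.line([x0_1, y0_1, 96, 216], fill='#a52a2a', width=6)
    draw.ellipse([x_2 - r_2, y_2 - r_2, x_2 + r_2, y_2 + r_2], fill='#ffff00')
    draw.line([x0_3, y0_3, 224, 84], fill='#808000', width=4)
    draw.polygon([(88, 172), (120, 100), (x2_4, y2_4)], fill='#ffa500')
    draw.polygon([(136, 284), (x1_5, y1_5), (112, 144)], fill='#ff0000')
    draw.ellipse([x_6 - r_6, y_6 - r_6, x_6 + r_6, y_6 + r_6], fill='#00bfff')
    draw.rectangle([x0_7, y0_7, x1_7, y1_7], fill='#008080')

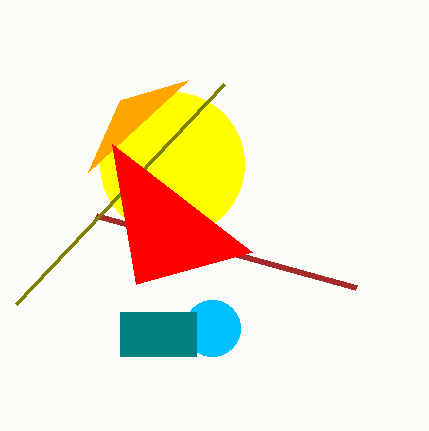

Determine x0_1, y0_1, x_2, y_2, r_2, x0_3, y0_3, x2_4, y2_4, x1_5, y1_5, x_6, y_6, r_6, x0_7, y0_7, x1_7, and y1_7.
x0_1 = 356; y0_1 = 288; x_2 = 172; y_2 = 164; r_2 = 72; x0_3 = 16; y0_3 = 304; x2_4 = 188; y2_4 = 80; x1_5 = 252; y1_5 = 252; x_6 = 212; y_6 = 328; r_6 = 28; x0_7 = 120; y0_7 = 312; x1_7 = 196; y1_7 = 356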